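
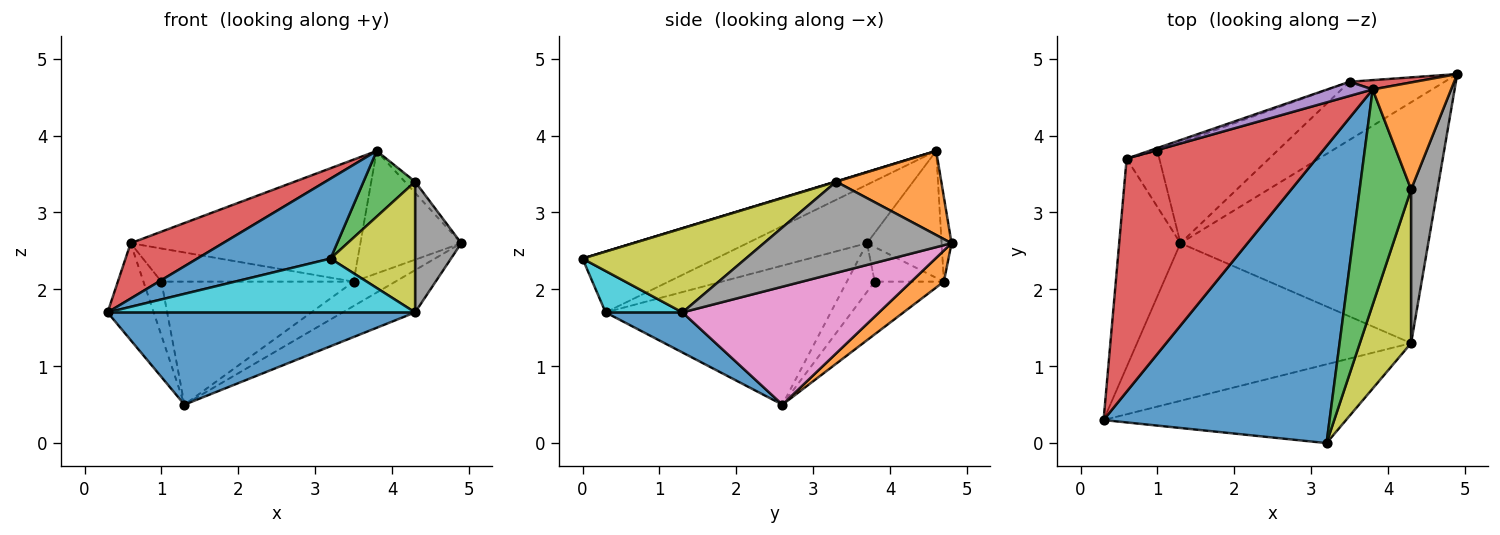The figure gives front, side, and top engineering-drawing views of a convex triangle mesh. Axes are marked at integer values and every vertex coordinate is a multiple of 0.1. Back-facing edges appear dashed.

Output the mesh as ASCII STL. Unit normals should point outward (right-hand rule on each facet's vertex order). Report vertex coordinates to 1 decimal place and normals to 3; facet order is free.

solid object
 facet normal -0.252 -0.252 0.935
  outer loop
   vertex 3.8 4.6 3.8
   vertex 0.3 0.3 1.7
   vertex 3.2 0.0 2.4
  endloop
 endfacet
 facet normal 0.729 0.071 0.680
  outer loop
   vertex 4.3 3.3 3.4
   vertex 4.9 4.8 2.6
   vertex 3.8 4.6 3.8
  endloop
 endfacet
 facet normal 0.006 -0.292 0.956
  outer loop
   vertex 4.3 3.3 3.4
   vertex 3.8 4.6 3.8
   vertex 3.2 0.0 2.4
  endloop
 endfacet
 facet normal -0.287 -0.221 0.932
  outer loop
   vertex 0.6 3.7 2.6
   vertex 0.3 0.3 1.7
   vertex 3.8 4.6 3.8
  endloop
 endfacet
 facet normal -0.899 0.184 -0.396
  outer loop
   vertex 0.6 3.7 2.6
   vertex 1.3 2.6 0.5
   vertex 0.3 0.3 1.7
  endloop
 endfacet
 facet normal -0.732 0.472 -0.491
  outer loop
   vertex 0.6 3.7 2.6
   vertex 1.0 3.8 2.1
   vertex 1.3 2.6 0.5
  endloop
 endfacet
 facet normal 0.425 0.157 -0.892
  outer loop
   vertex 4.3 1.3 1.7
   vertex 1.3 2.6 0.5
   vertex 4.9 4.8 2.6
  endloop
 endfacet
 facet normal 0.935 -0.230 0.270
  outer loop
   vertex 4.3 1.3 1.7
   vertex 4.9 4.8 2.6
   vertex 4.3 3.3 3.4
  endloop
 endfacet
 facet normal 0.781 -0.405 0.476
  outer loop
   vertex 4.3 1.3 1.7
   vertex 4.3 3.3 3.4
   vertex 3.2 0.0 2.4
  endloop
 endfacet
 facet normal 0.140 -0.558 -0.818
  outer loop
   vertex 4.3 1.3 1.7
   vertex 3.2 0.0 2.4
   vertex 0.3 0.3 1.7
  endloop
 endfacet
 facet normal 0.125 -0.501 -0.856
  outer loop
   vertex 4.3 1.3 1.7
   vertex 0.3 0.3 1.7
   vertex 1.3 2.6 0.5
  endloop
 endfacet
 facet normal 0.289 0.370 -0.883
  outer loop
   vertex 3.5 4.7 2.1
   vertex 4.9 4.8 2.6
   vertex 1.3 2.6 0.5
  endloop
 endfacet
 facet normal -0.268 0.746 -0.610
  outer loop
   vertex 3.5 4.7 2.1
   vertex 1.3 2.6 0.5
   vertex 1.0 3.8 2.1
  endloop
 endfacet
 facet normal -0.098 0.992 0.076
  outer loop
   vertex 3.5 4.7 2.1
   vertex 3.8 4.6 3.8
   vertex 4.9 4.8 2.6
  endloop
 endfacet
 facet normal -0.307 0.945 0.110
  outer loop
   vertex 3.5 4.7 2.1
   vertex 0.6 3.7 2.6
   vertex 3.8 4.6 3.8
  endloop
 endfacet
 facet normal -0.338 0.938 -0.083
  outer loop
   vertex 3.5 4.7 2.1
   vertex 1.0 3.8 2.1
   vertex 0.6 3.7 2.6
  endloop
 endfacet
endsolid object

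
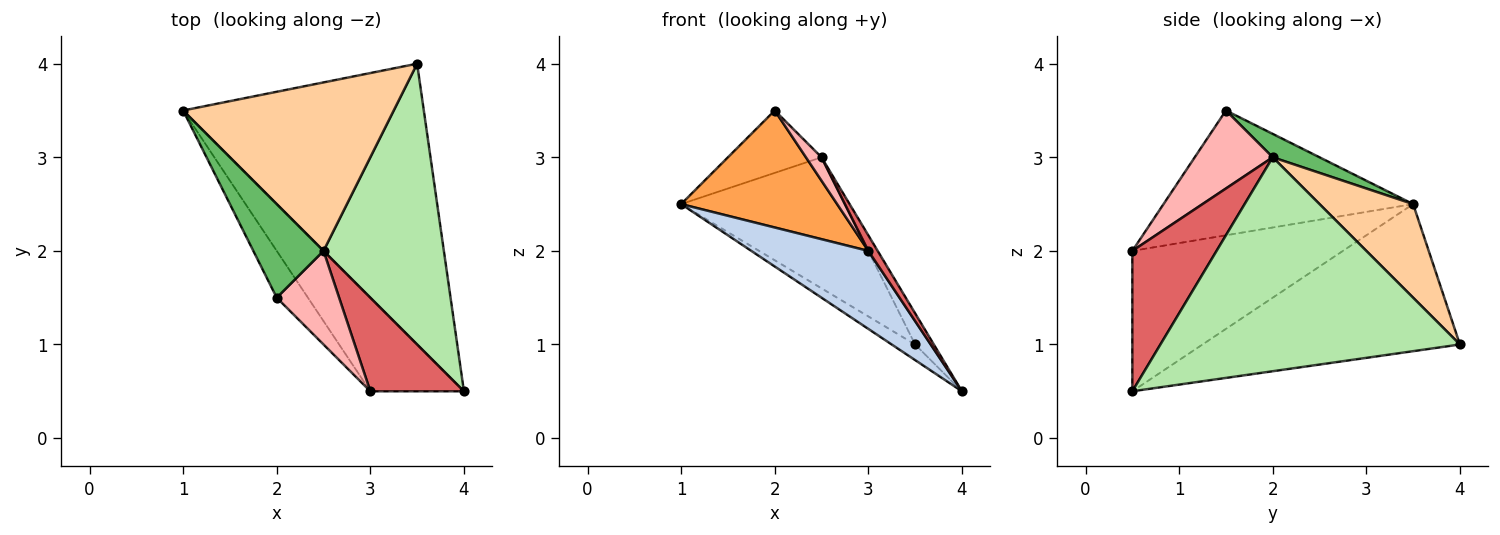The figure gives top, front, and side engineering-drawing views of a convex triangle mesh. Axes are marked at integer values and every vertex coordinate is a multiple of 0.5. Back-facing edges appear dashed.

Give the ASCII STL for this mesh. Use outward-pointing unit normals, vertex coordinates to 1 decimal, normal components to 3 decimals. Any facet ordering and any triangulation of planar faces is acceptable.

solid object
 facet normal -0.521 0.047 -0.852
  outer loop
   vertex 3.5 4.0 1.0
   vertex 4.0 0.5 0.5
   vertex 1.0 3.5 2.5
  endloop
 endfacet
 facet normal -0.755 -0.420 -0.504
  outer loop
   vertex 3.0 0.5 2.0
   vertex 1.0 3.5 2.5
   vertex 4.0 0.5 0.5
  endloop
 endfacet
 facet normal -0.830 -0.518 -0.207
  outer loop
   vertex 3.0 0.5 2.0
   vertex 2.0 1.5 3.5
   vertex 1.0 3.5 2.5
  endloop
 endfacet
 facet normal 0.331 0.579 0.745
  outer loop
   vertex 2.5 2.0 3.0
   vertex 3.5 4.0 1.0
   vertex 1.0 3.5 2.5
  endloop
 endfacet
 facet normal 0.267 0.535 0.802
  outer loop
   vertex 2.5 2.0 3.0
   vertex 1.0 3.5 2.5
   vertex 2.0 1.5 3.5
  endloop
 endfacet
 facet normal 0.870 0.054 0.490
  outer loop
   vertex 2.5 2.0 3.0
   vertex 4.0 0.5 0.5
   vertex 3.5 4.0 1.0
  endloop
 endfacet
 facet normal 0.829 -0.092 0.552
  outer loop
   vertex 2.5 2.0 3.0
   vertex 3.0 0.5 2.0
   vertex 4.0 0.5 0.5
  endloop
 endfacet
 facet normal 0.772 -0.154 0.617
  outer loop
   vertex 2.5 2.0 3.0
   vertex 2.0 1.5 3.5
   vertex 3.0 0.5 2.0
  endloop
 endfacet
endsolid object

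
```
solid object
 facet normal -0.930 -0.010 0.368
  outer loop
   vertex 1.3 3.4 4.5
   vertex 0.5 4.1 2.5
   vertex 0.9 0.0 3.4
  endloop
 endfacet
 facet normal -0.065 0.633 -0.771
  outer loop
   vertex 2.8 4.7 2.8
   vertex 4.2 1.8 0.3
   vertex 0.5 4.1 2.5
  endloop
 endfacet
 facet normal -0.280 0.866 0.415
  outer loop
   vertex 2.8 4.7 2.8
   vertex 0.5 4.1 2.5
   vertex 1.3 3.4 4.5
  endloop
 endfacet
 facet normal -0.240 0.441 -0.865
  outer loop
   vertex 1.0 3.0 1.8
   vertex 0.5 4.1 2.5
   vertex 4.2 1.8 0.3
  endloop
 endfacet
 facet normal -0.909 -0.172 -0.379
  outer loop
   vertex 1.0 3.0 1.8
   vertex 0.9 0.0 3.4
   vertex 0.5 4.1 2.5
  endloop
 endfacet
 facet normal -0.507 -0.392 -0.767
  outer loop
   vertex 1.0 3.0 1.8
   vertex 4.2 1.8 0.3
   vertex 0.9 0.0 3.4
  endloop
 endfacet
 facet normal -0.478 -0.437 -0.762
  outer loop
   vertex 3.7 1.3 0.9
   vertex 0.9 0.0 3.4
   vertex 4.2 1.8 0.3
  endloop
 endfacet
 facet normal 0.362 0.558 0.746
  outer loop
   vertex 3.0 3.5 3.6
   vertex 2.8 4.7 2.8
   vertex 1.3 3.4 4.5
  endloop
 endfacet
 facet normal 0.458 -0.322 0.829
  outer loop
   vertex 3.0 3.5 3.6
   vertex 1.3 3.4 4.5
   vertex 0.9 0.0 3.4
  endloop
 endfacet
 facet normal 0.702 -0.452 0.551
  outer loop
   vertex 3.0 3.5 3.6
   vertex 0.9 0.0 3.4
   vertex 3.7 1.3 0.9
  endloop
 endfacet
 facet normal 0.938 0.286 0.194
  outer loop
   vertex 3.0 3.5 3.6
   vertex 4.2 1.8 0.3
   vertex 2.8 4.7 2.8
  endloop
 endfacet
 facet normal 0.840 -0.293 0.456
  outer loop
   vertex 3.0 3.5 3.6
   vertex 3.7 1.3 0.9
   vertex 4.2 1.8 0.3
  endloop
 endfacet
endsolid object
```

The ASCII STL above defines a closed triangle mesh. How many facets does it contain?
12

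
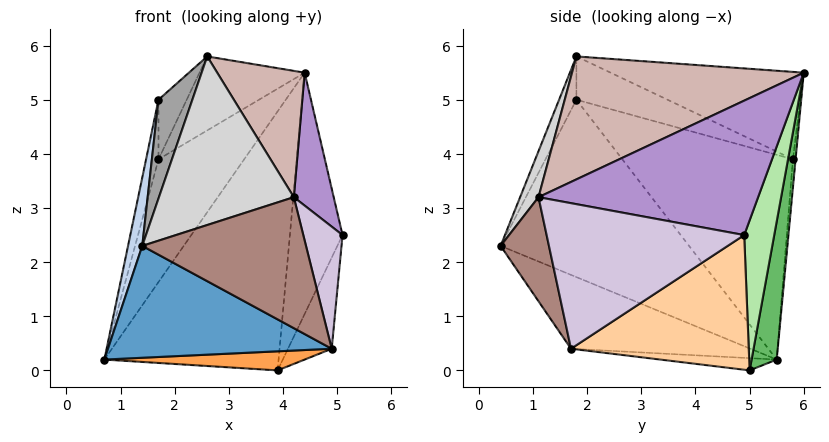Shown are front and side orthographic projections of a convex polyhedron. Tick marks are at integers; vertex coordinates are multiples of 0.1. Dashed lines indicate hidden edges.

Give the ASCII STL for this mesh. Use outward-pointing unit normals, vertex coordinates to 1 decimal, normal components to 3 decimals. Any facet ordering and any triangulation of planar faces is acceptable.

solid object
 facet normal -0.319 -0.398 -0.860
  outer loop
   vertex 4.9 1.7 0.4
   vertex 1.4 0.4 2.3
   vertex 0.7 5.5 0.2
  endloop
 endfacet
 facet normal -0.986 -0.074 0.148
  outer loop
   vertex 1.7 1.8 5.0
   vertex 0.7 5.5 0.2
   vertex 1.4 0.4 2.3
  endloop
 endfacet
 facet normal -0.084 -0.145 -0.986
  outer loop
   vertex 3.9 5.0 0.0
   vertex 4.9 1.7 0.4
   vertex 0.7 5.5 0.2
  endloop
 endfacet
 facet normal 0.883 0.217 -0.415
  outer loop
   vertex 3.9 5.0 0.0
   vertex 5.1 4.9 2.5
   vertex 4.9 1.7 0.4
  endloop
 endfacet
 facet normal 0.140 0.972 -0.189
  outer loop
   vertex 3.9 5.0 0.0
   vertex 0.7 5.5 0.2
   vertex 4.4 6.0 5.5
  endloop
 endfacet
 facet normal 0.485 0.851 -0.199
  outer loop
   vertex 3.9 5.0 0.0
   vertex 4.4 6.0 5.5
   vertex 5.1 4.9 2.5
  endloop
 endfacet
 facet normal -0.031 0.997 -0.072
  outer loop
   vertex 1.7 5.8 3.9
   vertex 4.4 6.0 5.5
   vertex 0.7 5.5 0.2
  endloop
 endfacet
 facet normal -0.964 0.070 0.255
  outer loop
   vertex 1.7 5.8 3.9
   vertex 0.7 5.5 0.2
   vertex 1.7 1.8 5.0
  endloop
 endfacet
 facet normal 0.944 -0.171 0.283
  outer loop
   vertex 4.2 1.1 3.2
   vertex 5.1 4.9 2.5
   vertex 4.4 6.0 5.5
  endloop
 endfacet
 facet normal 0.961 -0.191 0.199
  outer loop
   vertex 4.2 1.1 3.2
   vertex 4.9 1.7 0.4
   vertex 5.1 4.9 2.5
  endloop
 endfacet
 facet normal 0.281 -0.951 -0.134
  outer loop
   vertex 4.2 1.1 3.2
   vertex 1.4 0.4 2.3
   vertex 4.9 1.7 0.4
  endloop
 endfacet
 facet normal 0.777 -0.293 0.557
  outer loop
   vertex 2.6 1.8 5.8
   vertex 4.2 1.1 3.2
   vertex 4.4 6.0 5.5
  endloop
 endfacet
 facet normal -0.505 0.275 0.818
  outer loop
   vertex 2.6 1.8 5.8
   vertex 4.4 6.0 5.5
   vertex 1.7 5.8 3.9
  endloop
 endfacet
 facet normal -0.651 0.201 0.732
  outer loop
   vertex 2.6 1.8 5.8
   vertex 1.7 5.8 3.9
   vertex 1.7 1.8 5.0
  endloop
 endfacet
 facet normal -0.405 -0.792 0.456
  outer loop
   vertex 2.6 1.8 5.8
   vertex 1.7 1.8 5.0
   vertex 1.4 0.4 2.3
  endloop
 endfacet
 facet normal 0.128 -0.935 0.330
  outer loop
   vertex 2.6 1.8 5.8
   vertex 1.4 0.4 2.3
   vertex 4.2 1.1 3.2
  endloop
 endfacet
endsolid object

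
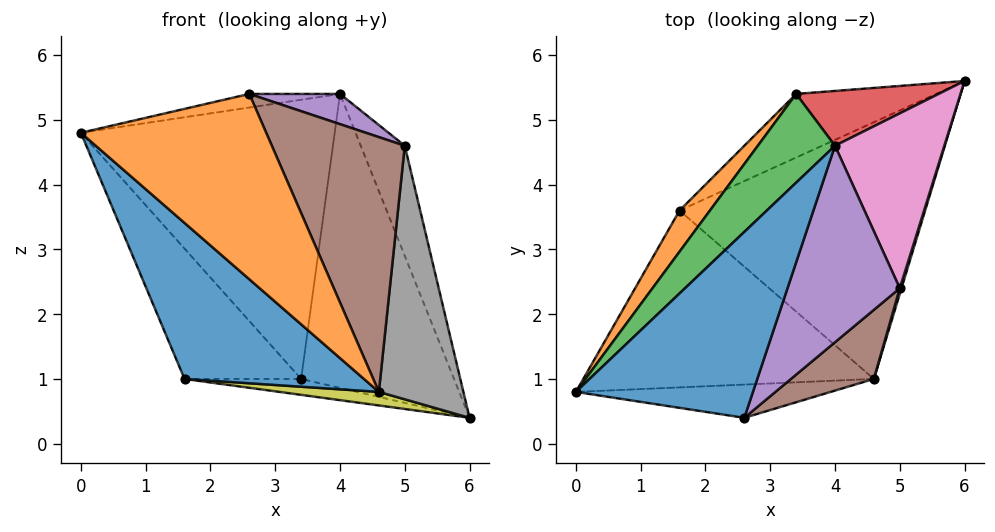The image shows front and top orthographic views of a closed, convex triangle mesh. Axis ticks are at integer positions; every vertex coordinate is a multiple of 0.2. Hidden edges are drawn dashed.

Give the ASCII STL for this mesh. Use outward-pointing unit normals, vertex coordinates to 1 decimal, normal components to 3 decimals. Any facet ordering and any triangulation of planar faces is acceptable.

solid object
 facet normal -0.214 0.071 0.974
  outer loop
   vertex 4.0 4.6 5.4
   vertex 0.0 0.8 4.8
   vertex 2.6 0.4 5.4
  endloop
 endfacet
 facet normal -0.110 -0.978 -0.175
  outer loop
   vertex 4.6 1.0 0.8
   vertex 2.6 0.4 5.4
   vertex 0.0 0.8 4.8
  endloop
 endfacet
 facet normal -0.689 0.691 0.220
  outer loop
   vertex 3.4 5.4 1.0
   vertex 0.0 0.8 4.8
   vertex 4.0 4.6 5.4
  endloop
 endfacet
 facet normal -0.033 0.983 0.183
  outer loop
   vertex 3.4 5.4 1.0
   vertex 4.0 4.6 5.4
   vertex 6.0 5.6 0.4
  endloop
 endfacet
 facet normal 0.415 -0.138 0.899
  outer loop
   vertex 5.0 2.4 4.6
   vertex 4.0 4.6 5.4
   vertex 2.6 0.4 5.4
  endloop
 endfacet
 facet normal 0.665 -0.720 0.195
  outer loop
   vertex 5.0 2.4 4.6
   vertex 2.6 0.4 5.4
   vertex 4.6 1.0 0.8
  endloop
 endfacet
 facet normal 0.880 0.253 0.403
  outer loop
   vertex 5.0 2.4 4.6
   vertex 6.0 5.6 0.4
   vertex 4.0 4.6 5.4
  endloop
 endfacet
 facet normal 0.957 -0.291 0.006
  outer loop
   vertex 5.0 2.4 4.6
   vertex 4.6 1.0 0.8
   vertex 6.0 5.6 0.4
  endloop
 endfacet
 facet normal -0.112 -0.052 -0.992
  outer loop
   vertex 1.6 3.6 1.0
   vertex 6.0 5.6 0.4
   vertex 4.6 1.0 0.8
  endloop
 endfacet
 facet normal -0.236 0.236 -0.943
  outer loop
   vertex 1.6 3.6 1.0
   vertex 3.4 5.4 1.0
   vertex 6.0 5.6 0.4
  endloop
 endfacet
 facet normal -0.529 -0.561 -0.636
  outer loop
   vertex 1.6 3.6 1.0
   vertex 4.6 1.0 0.8
   vertex 0.0 0.8 4.8
  endloop
 endfacet
 facet normal -0.690 0.690 0.218
  outer loop
   vertex 1.6 3.6 1.0
   vertex 0.0 0.8 4.8
   vertex 3.4 5.4 1.0
  endloop
 endfacet
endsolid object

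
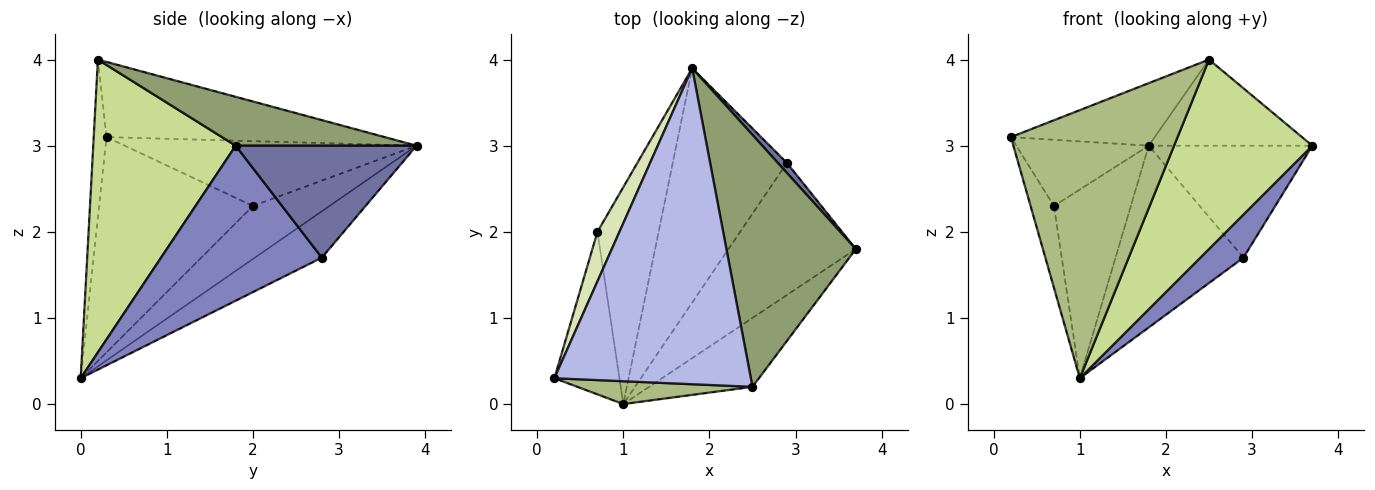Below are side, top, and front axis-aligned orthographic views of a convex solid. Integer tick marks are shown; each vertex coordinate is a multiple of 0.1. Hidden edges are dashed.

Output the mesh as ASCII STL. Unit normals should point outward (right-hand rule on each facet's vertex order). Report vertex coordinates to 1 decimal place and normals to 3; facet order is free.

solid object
 facet normal 0.740 0.670 0.060
  outer loop
   vertex 2.9 2.8 1.7
   vertex 1.8 3.9 3.0
   vertex 3.7 1.8 3.0
  endloop
 endfacet
 facet normal 0.757 -0.203 -0.622
  outer loop
   vertex 2.9 2.8 1.7
   vertex 3.7 1.8 3.0
   vertex 1.0 0.0 0.3
  endloop
 endfacet
 facet normal -0.306 0.584 -0.752
  outer loop
   vertex 2.9 2.8 1.7
   vertex 1.0 0.0 0.3
   vertex 1.8 3.9 3.0
  endloop
 endfacet
 facet normal -0.351 0.182 0.918
  outer loop
   vertex 2.5 0.2 4.0
   vertex 1.8 3.9 3.0
   vertex 0.2 0.3 3.1
  endloop
 endfacet
 facet normal 0.337 0.305 0.891
  outer loop
   vertex 2.5 0.2 4.0
   vertex 3.7 1.8 3.0
   vertex 1.8 3.9 3.0
  endloop
 endfacet
 facet normal -0.076 -0.993 0.085
  outer loop
   vertex 2.5 0.2 4.0
   vertex 0.2 0.3 3.1
   vertex 1.0 0.0 0.3
  endloop
 endfacet
 facet normal 0.696 -0.675 -0.246
  outer loop
   vertex 2.5 0.2 4.0
   vertex 1.0 0.0 0.3
   vertex 3.7 1.8 3.0
  endloop
 endfacet
 facet normal -0.870 0.395 0.295
  outer loop
   vertex 0.7 2.0 2.3
   vertex 0.2 0.3 3.1
   vertex 1.8 3.9 3.0
  endloop
 endfacet
 facet normal -0.947 0.144 -0.286
  outer loop
   vertex 0.7 2.0 2.3
   vertex 1.0 0.0 0.3
   vertex 0.2 0.3 3.1
  endloop
 endfacet
 facet normal -0.547 0.549 -0.631
  outer loop
   vertex 0.7 2.0 2.3
   vertex 1.8 3.9 3.0
   vertex 1.0 0.0 0.3
  endloop
 endfacet
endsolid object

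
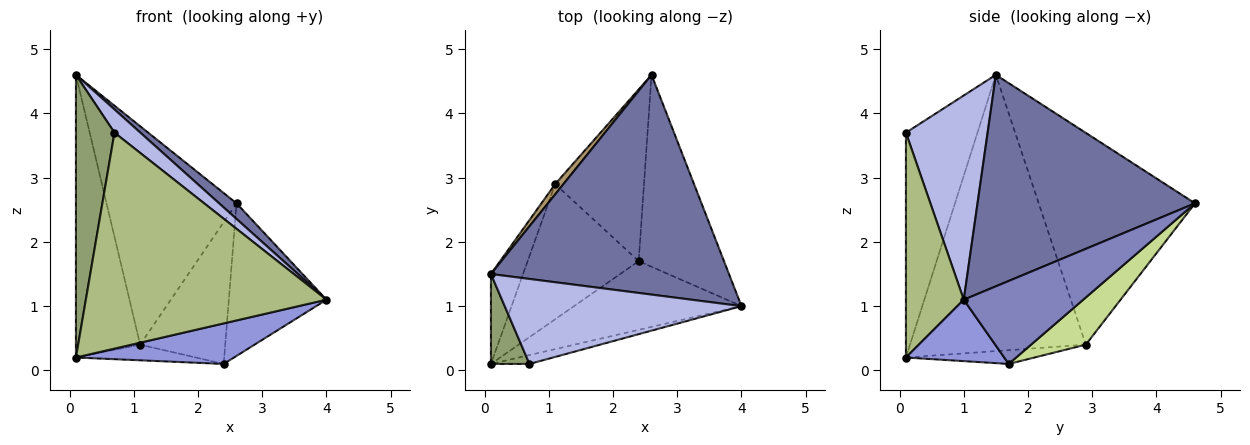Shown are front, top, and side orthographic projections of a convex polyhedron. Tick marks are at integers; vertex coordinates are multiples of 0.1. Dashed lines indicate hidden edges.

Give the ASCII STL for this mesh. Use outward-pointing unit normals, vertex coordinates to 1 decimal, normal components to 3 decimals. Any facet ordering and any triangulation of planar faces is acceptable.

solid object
 facet normal 0.663 -0.053 0.747
  outer loop
   vertex 2.6 4.6 2.6
   vertex 0.1 1.5 4.6
   vertex 4.0 1.0 1.1
  endloop
 endfacet
 facet normal 0.606 0.495 -0.623
  outer loop
   vertex 2.4 1.7 0.1
   vertex 2.6 4.6 2.6
   vertex 4.0 1.0 1.1
  endloop
 endfacet
 facet normal 0.301 -0.484 -0.821
  outer loop
   vertex 0.1 0.1 0.2
   vertex 2.4 1.7 0.1
   vertex 4.0 1.0 1.1
  endloop
 endfacet
 facet normal 0.640 -0.203 0.742
  outer loop
   vertex 0.7 0.1 3.7
   vertex 4.0 1.0 1.1
   vertex 0.1 1.5 4.6
  endloop
 endfacet
 facet normal -0.870 -0.469 0.149
  outer loop
   vertex 0.7 0.1 3.7
   vertex 0.1 1.5 4.6
   vertex 0.1 0.1 0.2
  endloop
 endfacet
 facet normal 0.233 -0.972 -0.040
  outer loop
   vertex 0.7 0.1 3.7
   vertex 0.1 0.1 0.2
   vertex 4.0 1.0 1.1
  endloop
 endfacet
 facet normal 0.379 0.589 -0.714
  outer loop
   vertex 1.1 2.9 0.4
   vertex 2.6 4.6 2.6
   vertex 2.4 1.7 0.1
  endloop
 endfacet
 facet normal -0.122 0.114 -0.986
  outer loop
   vertex 1.1 2.9 0.4
   vertex 2.4 1.7 0.1
   vertex 0.1 0.1 0.2
  endloop
 endfacet
 facet normal -0.768 0.639 0.030
  outer loop
   vertex 1.1 2.9 0.4
   vertex 0.1 1.5 4.6
   vertex 2.6 4.6 2.6
  endloop
 endfacet
 facet normal -0.934 0.341 -0.109
  outer loop
   vertex 1.1 2.9 0.4
   vertex 0.1 0.1 0.2
   vertex 0.1 1.5 4.6
  endloop
 endfacet
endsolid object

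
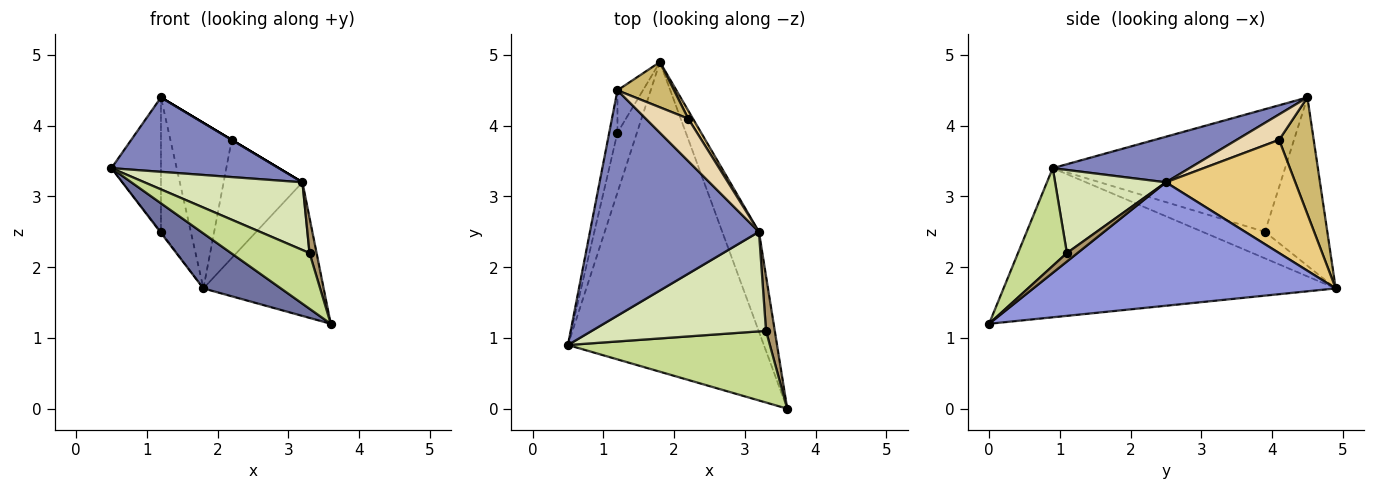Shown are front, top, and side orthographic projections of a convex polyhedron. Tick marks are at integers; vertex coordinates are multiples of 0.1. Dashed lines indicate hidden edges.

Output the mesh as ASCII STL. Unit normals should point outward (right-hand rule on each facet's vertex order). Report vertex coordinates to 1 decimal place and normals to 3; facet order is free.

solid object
 facet normal -0.600 -0.140 -0.788
  outer loop
   vertex 1.8 4.9 1.7
   vertex 3.6 0.0 1.2
   vertex 0.5 0.9 3.4
  endloop
 endfacet
 facet normal 0.248 -0.304 0.920
  outer loop
   vertex 3.2 2.5 3.2
   vertex 1.2 4.5 4.4
   vertex 0.5 0.9 3.4
  endloop
 endfacet
 facet normal 0.896 0.356 -0.266
  outer loop
   vertex 3.2 2.5 3.2
   vertex 3.6 0.0 1.2
   vertex 1.8 4.9 1.7
  endloop
 endfacet
 facet normal -0.806 0.011 -0.591
  outer loop
   vertex 1.2 3.9 2.5
   vertex 1.8 4.9 1.7
   vertex 0.5 0.9 3.4
  endloop
 endfacet
 facet normal -0.976 0.208 -0.066
  outer loop
   vertex 1.2 3.9 2.5
   vertex 0.5 0.9 3.4
   vertex 1.2 4.5 4.4
  endloop
 endfacet
 facet normal -0.894 0.428 -0.135
  outer loop
   vertex 1.2 3.9 2.5
   vertex 1.2 4.5 4.4
   vertex 1.8 4.9 1.7
  endloop
 endfacet
 facet normal 0.357 -0.573 0.738
  outer loop
   vertex 3.3 1.1 2.2
   vertex 0.5 0.9 3.4
   vertex 3.6 0.0 1.2
  endloop
 endfacet
 facet normal 0.367 -0.523 0.769
  outer loop
   vertex 3.3 1.1 2.2
   vertex 3.2 2.5 3.2
   vertex 0.5 0.9 3.4
  endloop
 endfacet
 facet normal 0.631 -0.421 0.652
  outer loop
   vertex 3.3 1.1 2.2
   vertex 3.6 0.0 1.2
   vertex 3.2 2.5 3.2
  endloop
 endfacet
 facet normal 0.478 0.847 0.232
  outer loop
   vertex 2.2 4.1 3.8
   vertex 1.8 4.9 1.7
   vertex 1.2 4.5 4.4
  endloop
 endfacet
 facet normal 0.853 0.520 0.036
  outer loop
   vertex 2.2 4.1 3.8
   vertex 3.2 2.5 3.2
   vertex 1.8 4.9 1.7
  endloop
 endfacet
 facet normal 0.514 0.000 0.857
  outer loop
   vertex 2.2 4.1 3.8
   vertex 1.2 4.5 4.4
   vertex 3.2 2.5 3.2
  endloop
 endfacet
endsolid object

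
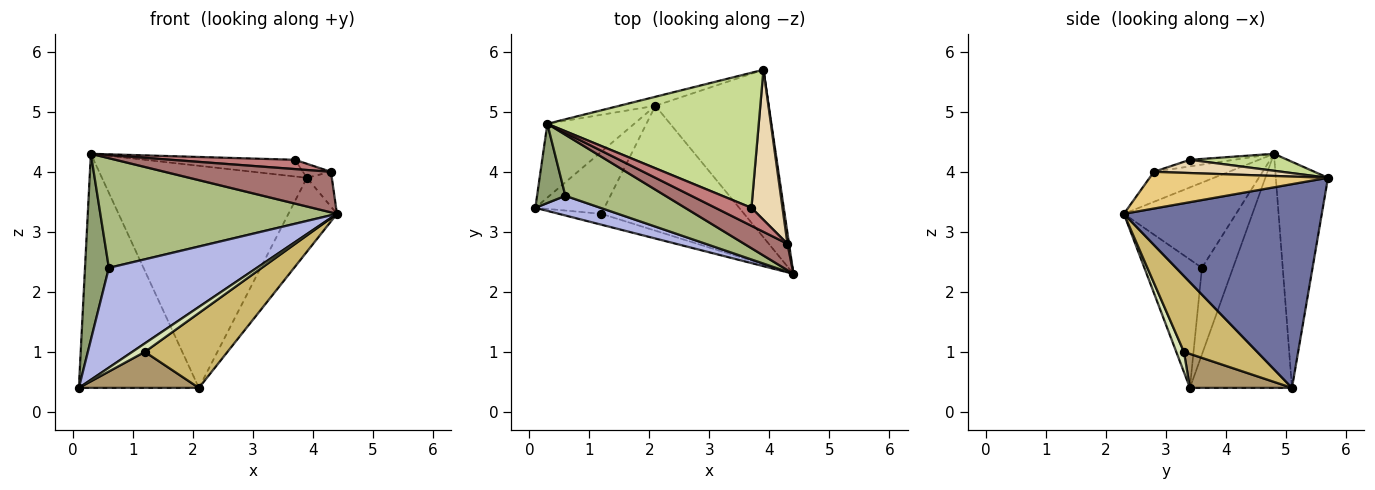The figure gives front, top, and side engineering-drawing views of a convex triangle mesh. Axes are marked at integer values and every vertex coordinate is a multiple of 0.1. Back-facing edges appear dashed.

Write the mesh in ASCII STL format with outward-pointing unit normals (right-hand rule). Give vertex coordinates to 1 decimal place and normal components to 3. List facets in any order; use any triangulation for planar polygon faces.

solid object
 facet normal 0.854 0.210 -0.475
  outer loop
   vertex 2.1 5.1 0.4
   vertex 3.9 5.7 3.9
   vertex 4.4 2.3 3.3
  endloop
 endfacet
 facet normal -0.630 0.741 -0.234
  outer loop
   vertex 2.1 5.1 0.4
   vertex 0.1 3.4 0.4
   vertex 0.3 4.8 4.3
  endloop
 endfacet
 facet normal -0.246 0.968 -0.039
  outer loop
   vertex 2.1 5.1 0.4
   vertex 0.3 4.8 4.3
   vertex 3.9 5.7 3.9
  endloop
 endfacet
 facet normal -0.356 -0.917 0.181
  outer loop
   vertex 0.6 3.6 2.4
   vertex 0.1 3.4 0.4
   vertex 4.4 2.3 3.3
  endloop
 endfacet
 facet normal -0.768 -0.589 0.251
  outer loop
   vertex 0.6 3.6 2.4
   vertex 0.3 4.8 4.3
   vertex 0.1 3.4 0.4
  endloop
 endfacet
 facet normal -0.383 -0.807 0.449
  outer loop
   vertex 0.6 3.6 2.4
   vertex 4.4 2.3 3.3
   vertex 0.3 4.8 4.3
  endloop
 endfacet
 facet normal 0.079 0.122 0.989
  outer loop
   vertex 3.7 3.4 4.2
   vertex 3.9 5.7 3.9
   vertex 0.3 4.8 4.3
  endloop
 endfacet
 facet normal 0.350 -0.577 -0.738
  outer loop
   vertex 1.2 3.3 1.0
   vertex 4.4 2.3 3.3
   vertex 0.1 3.4 0.4
  endloop
 endfacet
 facet normal 0.392 -0.461 -0.796
  outer loop
   vertex 1.2 3.3 1.0
   vertex 0.1 3.4 0.4
   vertex 2.1 5.1 0.4
  endloop
 endfacet
 facet normal 0.415 -0.468 -0.781
  outer loop
   vertex 1.2 3.3 1.0
   vertex 2.1 5.1 0.4
   vertex 4.4 2.3 3.3
  endloop
 endfacet
 facet normal 0.990 0.138 0.043
  outer loop
   vertex 4.3 2.8 4.0
   vertex 4.4 2.3 3.3
   vertex 3.9 5.7 3.9
  endloop
 endfacet
 facet normal 0.391 0.086 0.916
  outer loop
   vertex 4.3 2.8 4.0
   vertex 3.9 5.7 3.9
   vertex 3.7 3.4 4.2
  endloop
 endfacet
 facet normal -0.354 -0.784 0.510
  outer loop
   vertex 4.3 2.8 4.0
   vertex 0.3 4.8 4.3
   vertex 4.4 2.3 3.3
  endloop
 endfacet
 facet normal -0.161 -0.453 0.877
  outer loop
   vertex 4.3 2.8 4.0
   vertex 3.7 3.4 4.2
   vertex 0.3 4.8 4.3
  endloop
 endfacet
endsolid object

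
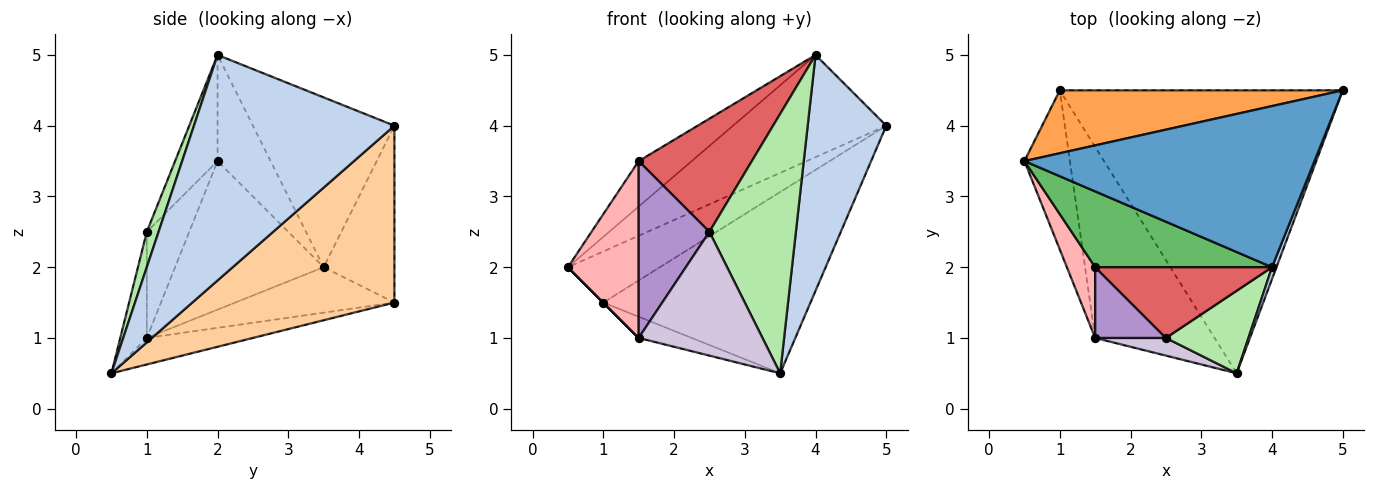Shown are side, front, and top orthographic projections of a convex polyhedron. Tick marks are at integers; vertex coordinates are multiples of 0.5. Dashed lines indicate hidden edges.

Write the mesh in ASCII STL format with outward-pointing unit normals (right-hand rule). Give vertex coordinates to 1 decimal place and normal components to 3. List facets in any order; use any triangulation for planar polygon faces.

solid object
 facet normal -0.443 0.480 0.757
  outer loop
   vertex 4.0 2.0 5.0
   vertex 5.0 4.5 4.0
   vertex 0.5 3.5 2.0
  endloop
 endfacet
 facet normal 0.931 -0.365 0.018
  outer loop
   vertex 4.0 2.0 5.0
   vertex 3.5 0.5 0.5
   vertex 5.0 4.5 4.0
  endloop
 endfacet
 facet normal -0.436 0.567 0.698
  outer loop
   vertex 1.0 4.5 1.5
   vertex 0.5 3.5 2.0
   vertex 5.0 4.5 4.0
  endloop
 endfacet
 facet normal 0.466 0.477 -0.745
  outer loop
   vertex 1.0 4.5 1.5
   vertex 5.0 4.5 4.0
   vertex 3.5 0.5 0.5
  endloop
 endfacet
 facet normal -0.457 0.457 0.762
  outer loop
   vertex 1.5 2.0 3.5
   vertex 4.0 2.0 5.0
   vertex 0.5 3.5 2.0
  endloop
 endfacet
 facet normal 0.129 -0.945 0.301
  outer loop
   vertex 2.5 1.0 2.5
   vertex 3.5 0.5 0.5
   vertex 4.0 2.0 5.0
  endloop
 endfacet
 facet normal -0.303 -0.808 0.505
  outer loop
   vertex 2.5 1.0 2.5
   vertex 4.0 2.0 5.0
   vertex 1.5 2.0 3.5
  endloop
 endfacet
 facet normal -0.890 -0.424 0.169
  outer loop
   vertex 1.5 1.0 1.0
   vertex 1.5 2.0 3.5
   vertex 0.5 3.5 2.0
  endloop
 endfacet
 facet normal -0.487 -0.811 0.324
  outer loop
   vertex 1.5 1.0 1.0
   vertex 2.5 1.0 2.5
   vertex 1.5 2.0 3.5
  endloop
 endfacet
 facet normal -0.208 -0.968 0.138
  outer loop
   vertex 1.5 1.0 1.0
   vertex 3.5 0.5 0.5
   vertex 2.5 1.0 2.5
  endloop
 endfacet
 facet normal -0.707 0.000 -0.707
  outer loop
   vertex 1.5 1.0 1.0
   vertex 0.5 3.5 2.0
   vertex 1.0 4.5 1.5
  endloop
 endfacet
 facet normal -0.216 0.108 -0.970
  outer loop
   vertex 1.5 1.0 1.0
   vertex 1.0 4.5 1.5
   vertex 3.5 0.5 0.5
  endloop
 endfacet
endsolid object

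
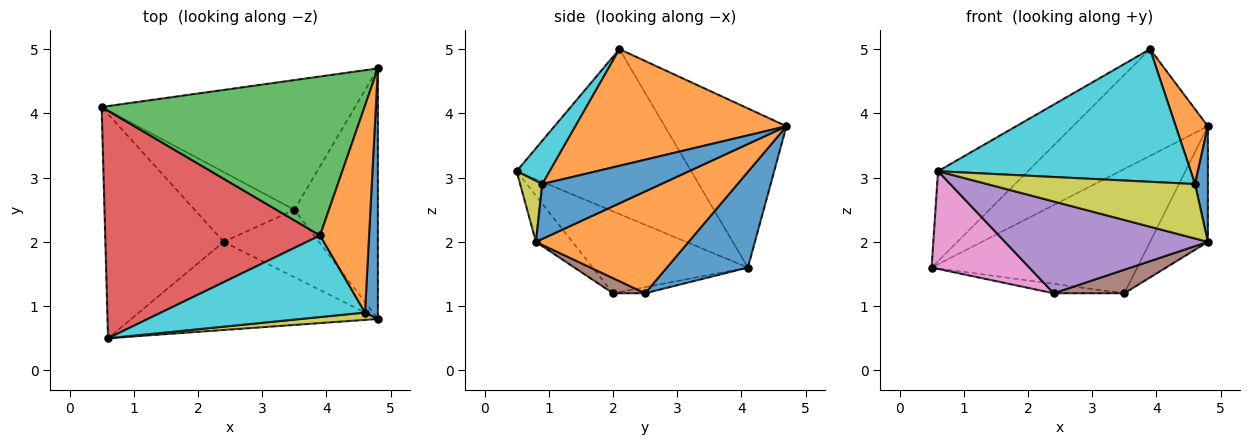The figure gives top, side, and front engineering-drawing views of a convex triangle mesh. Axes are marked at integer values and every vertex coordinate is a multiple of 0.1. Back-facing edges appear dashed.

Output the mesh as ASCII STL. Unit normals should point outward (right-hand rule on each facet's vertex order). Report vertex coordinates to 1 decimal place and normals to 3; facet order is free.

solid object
 facet normal 0.263 0.668 -0.696
  outer loop
   vertex 3.5 2.5 1.2
   vertex 0.5 4.1 1.6
   vertex 4.8 4.7 3.8
  endloop
 endfacet
 facet normal 0.742 0.281 -0.609
  outer loop
   vertex 3.5 2.5 1.2
   vertex 4.8 4.7 3.8
   vertex 4.8 0.8 2.0
  endloop
 endfacet
 facet normal -0.449 0.498 0.742
  outer loop
   vertex 3.9 2.1 5.0
   vertex 4.8 4.7 3.8
   vertex 0.5 4.1 1.6
  endloop
 endfacet
 facet normal -0.581 0.299 0.757
  outer loop
   vertex 3.9 2.1 5.0
   vertex 0.5 4.1 1.6
   vertex 0.6 0.5 3.1
  endloop
 endfacet
 facet normal -0.129 -0.715 -0.687
  outer loop
   vertex 2.4 2.0 1.2
   vertex 4.8 0.8 2.0
   vertex 0.6 0.5 3.1
  endloop
 endfacet
 facet normal 0.148 -0.326 -0.934
  outer loop
   vertex 2.4 2.0 1.2
   vertex 3.5 2.5 1.2
   vertex 4.8 0.8 2.0
  endloop
 endfacet
 facet normal -0.536 -0.337 -0.774
  outer loop
   vertex 2.4 2.0 1.2
   vertex 0.6 0.5 3.1
   vertex 0.5 4.1 1.6
  endloop
 endfacet
 facet normal -0.061 0.134 -0.989
  outer loop
   vertex 2.4 2.0 1.2
   vertex 0.5 4.1 1.6
   vertex 3.5 2.5 1.2
  endloop
 endfacet
 facet normal 0.105 -0.986 0.133
  outer loop
   vertex 4.6 0.9 2.9
   vertex 0.6 0.5 3.1
   vertex 4.8 0.8 2.0
  endloop
 endfacet
 facet normal 0.111 -0.847 0.521
  outer loop
   vertex 4.6 0.9 2.9
   vertex 3.9 2.1 5.0
   vertex 0.6 0.5 3.1
  endloop
 endfacet
 facet normal 0.968 -0.105 0.227
  outer loop
   vertex 4.6 0.9 2.9
   vertex 4.8 0.8 2.0
   vertex 4.8 4.7 3.8
  endloop
 endfacet
 facet normal 0.913 -0.139 0.384
  outer loop
   vertex 4.6 0.9 2.9
   vertex 4.8 4.7 3.8
   vertex 3.9 2.1 5.0
  endloop
 endfacet
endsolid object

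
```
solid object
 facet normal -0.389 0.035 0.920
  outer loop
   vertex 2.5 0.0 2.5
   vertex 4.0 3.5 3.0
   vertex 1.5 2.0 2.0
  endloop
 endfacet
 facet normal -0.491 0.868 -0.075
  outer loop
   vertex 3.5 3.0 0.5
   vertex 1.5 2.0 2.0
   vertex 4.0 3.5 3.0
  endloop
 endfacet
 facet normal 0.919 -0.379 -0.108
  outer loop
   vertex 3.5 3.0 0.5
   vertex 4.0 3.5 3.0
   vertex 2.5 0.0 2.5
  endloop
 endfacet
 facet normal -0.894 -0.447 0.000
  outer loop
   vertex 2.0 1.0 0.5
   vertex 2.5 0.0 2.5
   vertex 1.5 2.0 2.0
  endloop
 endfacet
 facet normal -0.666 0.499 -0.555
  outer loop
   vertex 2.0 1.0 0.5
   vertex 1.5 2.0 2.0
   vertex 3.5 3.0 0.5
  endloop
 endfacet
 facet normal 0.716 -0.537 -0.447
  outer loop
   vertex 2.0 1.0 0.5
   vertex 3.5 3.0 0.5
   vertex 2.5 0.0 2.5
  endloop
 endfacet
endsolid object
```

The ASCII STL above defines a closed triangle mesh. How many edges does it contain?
9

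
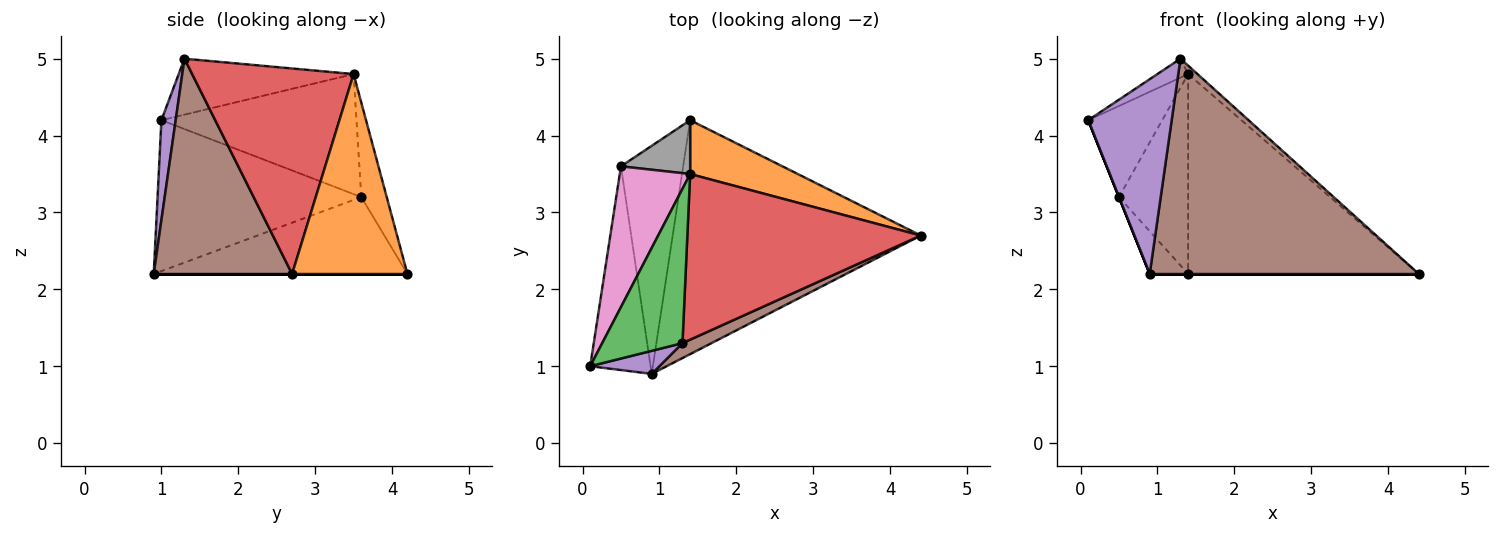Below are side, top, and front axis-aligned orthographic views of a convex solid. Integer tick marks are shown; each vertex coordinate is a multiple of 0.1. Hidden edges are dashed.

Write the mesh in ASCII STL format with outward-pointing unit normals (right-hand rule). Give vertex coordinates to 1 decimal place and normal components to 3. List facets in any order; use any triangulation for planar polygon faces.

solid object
 facet normal 0.000 0.000 -1.000
  outer loop
   vertex 0.9 0.9 2.2
   vertex 1.4 4.2 2.2
   vertex 4.4 2.7 2.2
  endloop
 endfacet
 facet normal 0.435 0.870 0.234
  outer loop
   vertex 1.4 3.5 4.8
   vertex 4.4 2.7 2.2
   vertex 1.4 4.2 2.2
  endloop
 endfacet
 facet normal -0.569 0.100 0.816
  outer loop
   vertex 1.3 1.3 5.0
   vertex 1.4 3.5 4.8
   vertex 0.1 1.0 4.2
  endloop
 endfacet
 facet normal 0.660 0.038 0.750
  outer loop
   vertex 1.3 1.3 5.0
   vertex 4.4 2.7 2.2
   vertex 1.4 3.5 4.8
  endloop
 endfacet
 facet normal 0.167 -0.979 0.116
  outer loop
   vertex 1.3 1.3 5.0
   vertex 0.1 1.0 4.2
   vertex 0.9 0.9 2.2
  endloop
 endfacet
 facet normal 0.456 -0.888 0.062
  outer loop
   vertex 1.3 1.3 5.0
   vertex 0.9 0.9 2.2
   vertex 4.4 2.7 2.2
  endloop
 endfacet
 facet normal -0.820 0.311 0.481
  outer loop
   vertex 0.5 3.6 3.2
   vertex 0.1 1.0 4.2
   vertex 1.4 3.5 4.8
  endloop
 endfacet
 facet normal -0.334 0.910 0.245
  outer loop
   vertex 0.5 3.6 3.2
   vertex 1.4 3.5 4.8
   vertex 1.4 4.2 2.2
  endloop
 endfacet
 facet normal -0.928 0.000 -0.371
  outer loop
   vertex 0.5 3.6 3.2
   vertex 0.9 0.9 2.2
   vertex 0.1 1.0 4.2
  endloop
 endfacet
 facet normal -0.772 0.117 -0.625
  outer loop
   vertex 0.5 3.6 3.2
   vertex 1.4 4.2 2.2
   vertex 0.9 0.9 2.2
  endloop
 endfacet
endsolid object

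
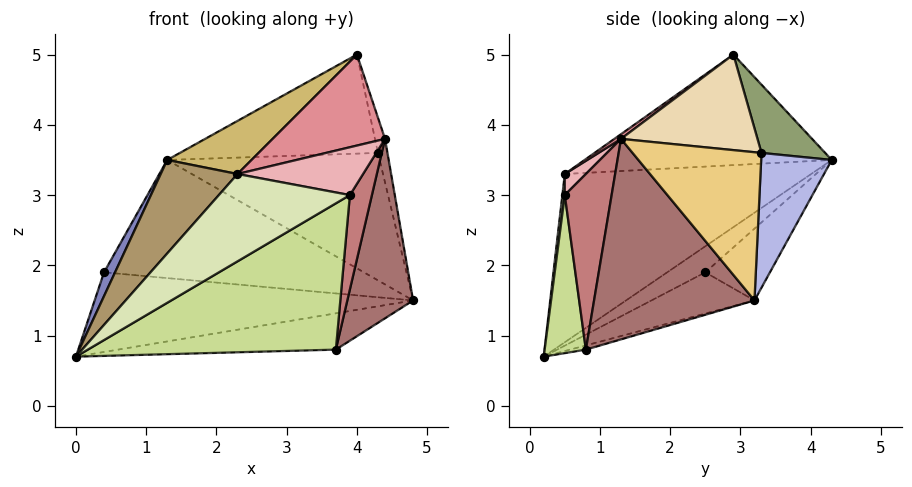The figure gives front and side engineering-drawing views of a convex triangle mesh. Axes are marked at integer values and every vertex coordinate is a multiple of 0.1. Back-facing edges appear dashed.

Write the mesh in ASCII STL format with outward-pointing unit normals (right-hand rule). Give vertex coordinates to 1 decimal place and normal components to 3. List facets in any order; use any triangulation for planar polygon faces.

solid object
 facet normal -0.155 0.478 -0.865
  outer loop
   vertex 0.4 2.5 1.9
   vertex 4.8 3.2 1.5
   vertex 0.0 0.2 0.7
  endloop
 endfacet
 facet normal -0.731 -0.212 0.649
  outer loop
   vertex 0.4 2.5 1.9
   vertex 0.0 0.2 0.7
   vertex 1.3 4.3 3.5
  endloop
 endfacet
 facet normal -0.174 0.701 -0.691
  outer loop
   vertex 0.4 2.5 1.9
   vertex 1.3 4.3 3.5
   vertex 4.8 3.2 1.5
  endloop
 endfacet
 facet normal 0.315 0.949 0.030
  outer loop
   vertex 4.3 3.3 3.6
   vertex 4.8 3.2 1.5
   vertex 1.3 4.3 3.5
  endloop
 endfacet
 facet normal 0.290 0.902 0.320
  outer loop
   vertex 4.3 3.3 3.6
   vertex 1.3 4.3 3.5
   vertex 4.0 2.9 5.0
  endloop
 endfacet
 facet normal -0.021 0.289 -0.957
  outer loop
   vertex 3.7 0.8 0.8
   vertex 0.0 0.2 0.7
   vertex 4.8 3.2 1.5
  endloop
 endfacet
 facet normal 0.162 -0.976 -0.148
  outer loop
   vertex 3.7 0.8 0.8
   vertex 3.9 0.5 3.0
   vertex 0.0 0.2 0.7
  endloop
 endfacet
 facet normal 0.018 -0.995 0.098
  outer loop
   vertex 2.3 0.5 3.3
   vertex 0.0 0.2 0.7
   vertex 3.9 0.5 3.0
  endloop
 endfacet
 facet normal -0.717 -0.223 0.660
  outer loop
   vertex 2.3 0.5 3.3
   vertex 1.3 4.3 3.5
   vertex 0.0 0.2 0.7
  endloop
 endfacet
 facet normal -0.550 -0.187 0.814
  outer loop
   vertex 2.3 0.5 3.3
   vertex 4.0 2.9 5.0
   vertex 1.3 4.3 3.5
  endloop
 endfacet
 facet normal 0.971 0.071 0.228
  outer loop
   vertex 4.4 1.3 3.8
   vertex 4.8 3.2 1.5
   vertex 4.3 3.3 3.6
  endloop
 endfacet
 facet normal 0.971 0.071 0.228
  outer loop
   vertex 4.4 1.3 3.8
   vertex 4.3 3.3 3.6
   vertex 4.0 2.9 5.0
  endloop
 endfacet
 facet normal 0.915 -0.375 -0.151
  outer loop
   vertex 4.4 1.3 3.8
   vertex 3.7 0.8 0.8
   vertex 4.8 3.2 1.5
  endloop
 endfacet
 facet normal 0.896 -0.421 -0.139
  outer loop
   vertex 4.4 1.3 3.8
   vertex 3.9 0.5 3.0
   vertex 3.7 0.8 0.8
  endloop
 endfacet
 facet normal 0.035 -0.594 0.804
  outer loop
   vertex 4.4 1.3 3.8
   vertex 4.0 2.9 5.0
   vertex 2.3 0.5 3.3
  endloop
 endfacet
 facet normal 0.124 -0.739 0.662
  outer loop
   vertex 4.4 1.3 3.8
   vertex 2.3 0.5 3.3
   vertex 3.9 0.5 3.0
  endloop
 endfacet
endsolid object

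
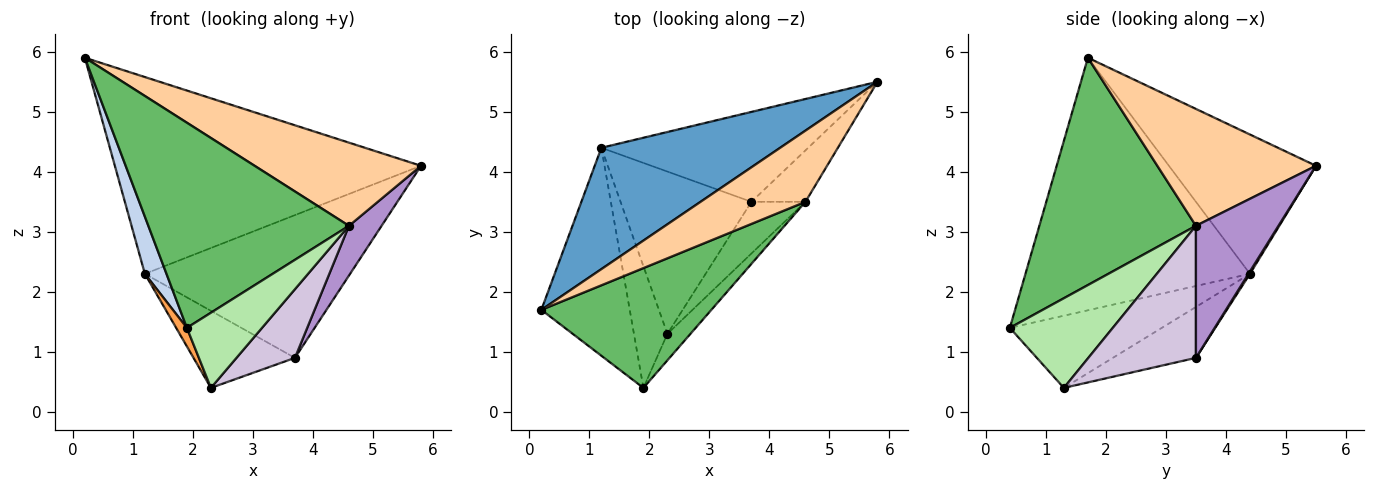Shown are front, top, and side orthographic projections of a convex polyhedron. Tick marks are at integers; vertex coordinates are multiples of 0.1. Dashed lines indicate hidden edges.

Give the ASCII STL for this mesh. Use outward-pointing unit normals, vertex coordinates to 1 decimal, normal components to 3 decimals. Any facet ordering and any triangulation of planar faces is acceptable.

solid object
 facet normal -0.378 0.788 0.486
  outer loop
   vertex 1.2 4.4 2.3
   vertex 0.2 1.7 5.9
   vertex 5.8 5.5 4.1
  endloop
 endfacet
 facet normal -0.940 -0.090 -0.329
  outer loop
   vertex 1.2 4.4 2.3
   vertex 1.9 0.4 1.4
   vertex 0.2 1.7 5.9
  endloop
 endfacet
 facet normal -0.905 -0.064 -0.420
  outer loop
   vertex 1.2 4.4 2.3
   vertex 2.3 1.3 0.4
   vertex 1.9 0.4 1.4
  endloop
 endfacet
 facet normal 0.587 -0.615 0.526
  outer loop
   vertex 4.6 3.5 3.1
   vertex 5.8 5.5 4.1
   vertex 0.2 1.7 5.9
  endloop
 endfacet
 facet normal 0.559 -0.716 0.418
  outer loop
   vertex 4.6 3.5 3.1
   vertex 0.2 1.7 5.9
   vertex 1.9 0.4 1.4
  endloop
 endfacet
 facet normal 0.791 -0.577 -0.203
  outer loop
   vertex 4.6 3.5 3.1
   vertex 1.9 0.4 1.4
   vertex 2.3 1.3 0.4
  endloop
 endfacet
 facet normal 0.006 0.846 -0.533
  outer loop
   vertex 3.7 3.5 0.9
   vertex 1.2 4.4 2.3
   vertex 5.8 5.5 4.1
  endloop
 endfacet
 facet normal -0.332 0.405 -0.852
  outer loop
   vertex 3.7 3.5 0.9
   vertex 2.3 1.3 0.4
   vertex 1.2 4.4 2.3
  endloop
 endfacet
 facet normal 0.869 -0.344 -0.356
  outer loop
   vertex 3.7 3.5 0.9
   vertex 5.8 5.5 4.1
   vertex 4.6 3.5 3.1
  endloop
 endfacet
 facet normal 0.827 -0.449 -0.338
  outer loop
   vertex 3.7 3.5 0.9
   vertex 4.6 3.5 3.1
   vertex 2.3 1.3 0.4
  endloop
 endfacet
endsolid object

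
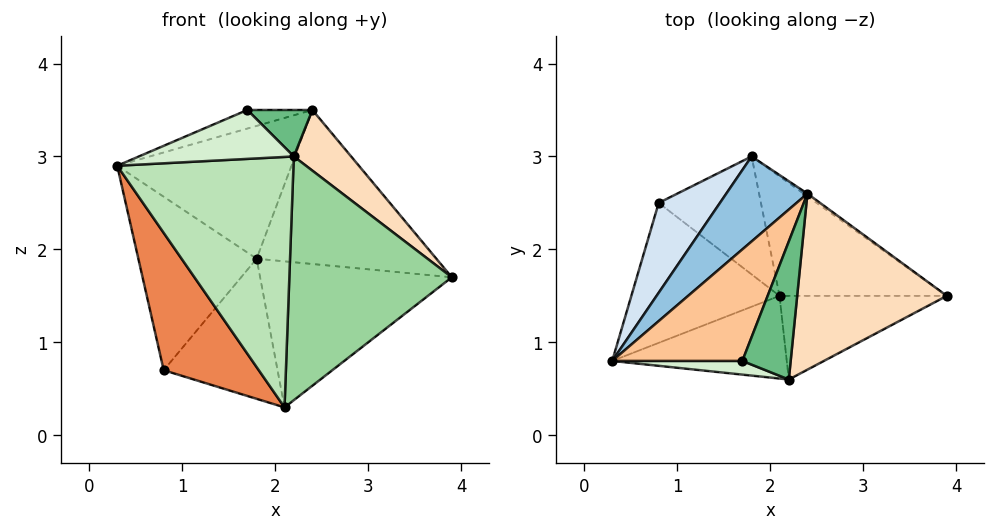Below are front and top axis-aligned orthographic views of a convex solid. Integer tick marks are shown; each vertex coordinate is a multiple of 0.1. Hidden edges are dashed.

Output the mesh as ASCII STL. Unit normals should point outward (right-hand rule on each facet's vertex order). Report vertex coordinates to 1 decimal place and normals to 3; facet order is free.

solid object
 facet normal 0.442 0.694 -0.568
  outer loop
   vertex 2.1 1.5 0.3
   vertex 1.8 3.0 1.9
   vertex 3.9 1.5 1.7
  endloop
 endfacet
 facet normal -0.659 0.634 0.405
  outer loop
   vertex 2.4 2.6 3.5
   vertex 1.8 3.0 1.9
   vertex 0.3 0.8 2.9
  endloop
 endfacet
 facet normal 0.580 0.814 -0.014
  outer loop
   vertex 2.4 2.6 3.5
   vertex 3.9 1.5 1.7
   vertex 1.8 3.0 1.9
  endloop
 endfacet
 facet normal -0.706 0.629 0.326
  outer loop
   vertex 0.8 2.5 0.7
   vertex 0.3 0.8 2.9
   vertex 1.8 3.0 1.9
  endloop
 endfacet
 facet normal -0.604 -0.558 -0.569
  outer loop
   vertex 0.8 2.5 0.7
   vertex 2.1 1.5 0.3
   vertex 0.3 0.8 2.9
  endloop
 endfacet
 facet normal 0.364 0.713 -0.600
  outer loop
   vertex 0.8 2.5 0.7
   vertex 1.8 3.0 1.9
   vertex 2.1 1.5 0.3
  endloop
 endfacet
 facet normal -0.389 0.151 0.909
  outer loop
   vertex 1.7 0.8 3.5
   vertex 2.4 2.6 3.5
   vertex 0.3 0.8 2.9
  endloop
 endfacet
 facet normal 0.667 -0.243 0.704
  outer loop
   vertex 2.2 0.6 3.0
   vertex 3.9 1.5 1.7
   vertex 2.4 2.6 3.5
  endloop
 endfacet
 facet normal 0.634 -0.247 0.733
  outer loop
   vertex 2.2 0.6 3.0
   vertex 2.4 2.6 3.5
   vertex 1.7 0.8 3.5
  endloop
 endfacet
 facet normal 0.245 -0.917 -0.315
  outer loop
   vertex 2.2 0.6 3.0
   vertex 2.1 1.5 0.3
   vertex 3.9 1.5 1.7
  endloop
 endfacet
 facet normal -0.083 -0.946 -0.312
  outer loop
   vertex 2.2 0.6 3.0
   vertex 0.3 0.8 2.9
   vertex 2.1 1.5 0.3
  endloop
 endfacet
 facet normal -0.115 -0.957 0.268
  outer loop
   vertex 2.2 0.6 3.0
   vertex 1.7 0.8 3.5
   vertex 0.3 0.8 2.9
  endloop
 endfacet
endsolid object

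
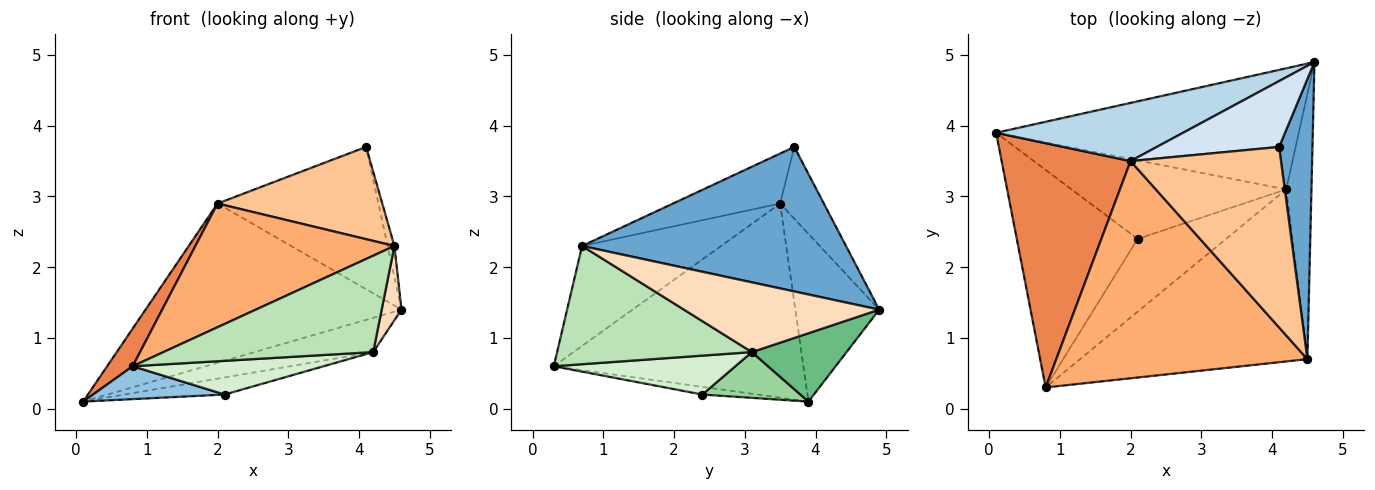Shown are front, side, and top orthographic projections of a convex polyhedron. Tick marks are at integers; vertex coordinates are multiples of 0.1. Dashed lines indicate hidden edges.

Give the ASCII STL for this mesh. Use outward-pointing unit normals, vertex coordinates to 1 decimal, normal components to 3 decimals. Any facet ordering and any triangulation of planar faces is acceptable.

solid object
 facet normal 0.974 0.025 0.225
  outer loop
   vertex 4.5 0.7 2.3
   vertex 4.6 4.9 1.4
   vertex 4.1 3.7 3.7
  endloop
 endfacet
 facet normal -0.063 -0.149 -0.987
  outer loop
   vertex 2.1 2.4 0.2
   vertex 0.8 0.3 0.6
   vertex 0.1 3.9 0.1
  endloop
 endfacet
 facet normal -0.294 0.898 0.328
  outer loop
   vertex 2.0 3.5 2.9
   vertex 4.6 4.9 1.4
   vertex 0.1 3.9 0.1
  endloop
 endfacet
 facet normal -0.239 0.881 0.408
  outer loop
   vertex 2.0 3.5 2.9
   vertex 4.1 3.7 3.7
   vertex 4.6 4.9 1.4
  endloop
 endfacet
 facet normal -0.830 -0.085 0.551
  outer loop
   vertex 2.0 3.5 2.9
   vertex 0.1 3.9 0.1
   vertex 0.8 0.3 0.6
  endloop
 endfacet
 facet normal -0.327 -0.468 0.821
  outer loop
   vertex 2.0 3.5 2.9
   vertex 0.8 0.3 0.6
   vertex 4.5 0.7 2.3
  endloop
 endfacet
 facet normal -0.284 -0.436 0.854
  outer loop
   vertex 2.0 3.5 2.9
   vertex 4.5 0.7 2.3
   vertex 4.1 3.7 3.7
  endloop
 endfacet
 facet normal 0.936 -0.095 -0.339
  outer loop
   vertex 4.2 3.1 0.8
   vertex 4.6 4.9 1.4
   vertex 4.5 0.7 2.3
  endloop
 endfacet
 facet normal 0.212 0.266 -0.940
  outer loop
   vertex 4.2 3.1 0.8
   vertex 0.1 3.9 0.1
   vertex 4.6 4.9 1.4
  endloop
 endfacet
 facet normal 0.204 0.208 -0.957
  outer loop
   vertex 4.2 3.1 0.8
   vertex 2.1 2.4 0.2
   vertex 0.1 3.9 0.1
  endloop
 endfacet
 facet normal 0.413 -0.445 -0.795
  outer loop
   vertex 4.2 3.1 0.8
   vertex 4.5 0.7 2.3
   vertex 0.8 0.3 0.6
  endloop
 endfacet
 facet normal 0.371 -0.390 -0.843
  outer loop
   vertex 4.2 3.1 0.8
   vertex 0.8 0.3 0.6
   vertex 2.1 2.4 0.2
  endloop
 endfacet
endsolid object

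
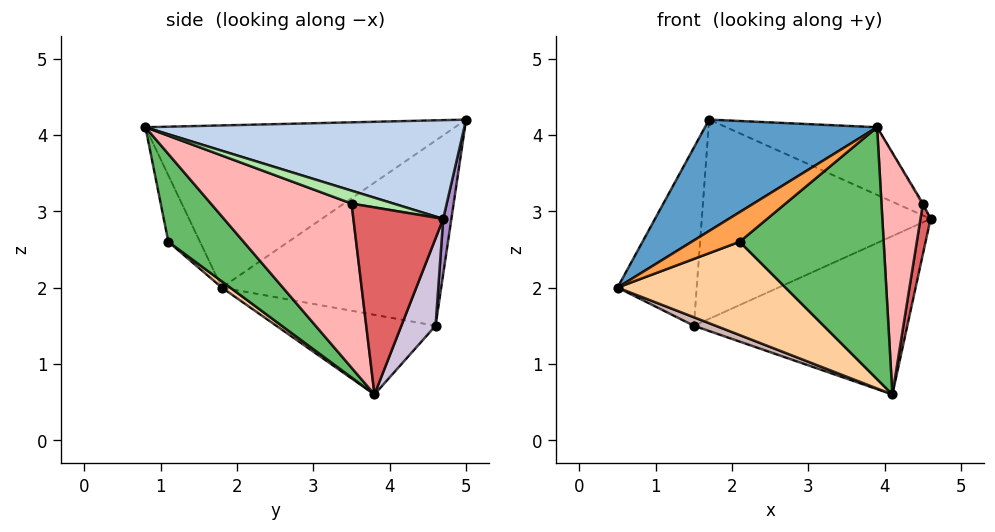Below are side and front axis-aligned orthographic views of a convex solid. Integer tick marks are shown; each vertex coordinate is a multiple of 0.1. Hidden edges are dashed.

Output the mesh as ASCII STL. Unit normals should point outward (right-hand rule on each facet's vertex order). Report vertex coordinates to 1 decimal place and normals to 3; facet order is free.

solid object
 facet normal -0.564 -0.314 0.764
  outer loop
   vertex 1.7 5.0 4.2
   vertex 0.5 1.8 2.0
   vertex 3.9 0.8 4.1
  endloop
 endfacet
 facet normal 0.418 0.198 0.887
  outer loop
   vertex 1.7 5.0 4.2
   vertex 3.9 0.8 4.1
   vertex 4.6 4.7 2.9
  endloop
 endfacet
 facet normal -0.494 -0.749 0.442
  outer loop
   vertex 2.1 1.1 2.6
   vertex 3.9 0.8 4.1
   vertex 0.5 1.8 2.0
  endloop
 endfacet
 facet normal 0.030 -0.609 -0.792
  outer loop
   vertex 2.1 1.1 2.6
   vertex 0.5 1.8 2.0
   vertex 4.1 3.8 0.6
  endloop
 endfacet
 facet normal 0.374 -0.715 -0.591
  outer loop
   vertex 2.1 1.1 2.6
   vertex 4.1 3.8 0.6
   vertex 3.9 0.8 4.1
  endloop
 endfacet
 facet normal 0.826 0.025 0.563
  outer loop
   vertex 4.5 3.5 3.1
   vertex 4.6 4.7 2.9
   vertex 3.9 0.8 4.1
  endloop
 endfacet
 facet normal 0.979 -0.110 -0.170
  outer loop
   vertex 4.5 3.5 3.1
   vertex 4.1 3.8 0.6
   vertex 4.6 4.7 2.9
  endloop
 endfacet
 facet normal 0.943 -0.278 -0.184
  outer loop
   vertex 4.5 3.5 3.1
   vertex 3.9 0.8 4.1
   vertex 4.1 3.8 0.6
  endloop
 endfacet
 facet normal 0.035 0.988 -0.149
  outer loop
   vertex 1.5 4.6 1.5
   vertex 1.7 5.0 4.2
   vertex 4.6 4.7 2.9
  endloop
 endfacet
 facet normal 0.146 0.910 -0.388
  outer loop
   vertex 1.5 4.6 1.5
   vertex 4.6 4.7 2.9
   vertex 4.1 3.8 0.6
  endloop
 endfacet
 facet normal -0.940 0.339 0.019
  outer loop
   vertex 1.5 4.6 1.5
   vertex 0.5 1.8 2.0
   vertex 1.7 5.0 4.2
  endloop
 endfacet
 facet normal -0.340 -0.047 -0.939
  outer loop
   vertex 1.5 4.6 1.5
   vertex 4.1 3.8 0.6
   vertex 0.5 1.8 2.0
  endloop
 endfacet
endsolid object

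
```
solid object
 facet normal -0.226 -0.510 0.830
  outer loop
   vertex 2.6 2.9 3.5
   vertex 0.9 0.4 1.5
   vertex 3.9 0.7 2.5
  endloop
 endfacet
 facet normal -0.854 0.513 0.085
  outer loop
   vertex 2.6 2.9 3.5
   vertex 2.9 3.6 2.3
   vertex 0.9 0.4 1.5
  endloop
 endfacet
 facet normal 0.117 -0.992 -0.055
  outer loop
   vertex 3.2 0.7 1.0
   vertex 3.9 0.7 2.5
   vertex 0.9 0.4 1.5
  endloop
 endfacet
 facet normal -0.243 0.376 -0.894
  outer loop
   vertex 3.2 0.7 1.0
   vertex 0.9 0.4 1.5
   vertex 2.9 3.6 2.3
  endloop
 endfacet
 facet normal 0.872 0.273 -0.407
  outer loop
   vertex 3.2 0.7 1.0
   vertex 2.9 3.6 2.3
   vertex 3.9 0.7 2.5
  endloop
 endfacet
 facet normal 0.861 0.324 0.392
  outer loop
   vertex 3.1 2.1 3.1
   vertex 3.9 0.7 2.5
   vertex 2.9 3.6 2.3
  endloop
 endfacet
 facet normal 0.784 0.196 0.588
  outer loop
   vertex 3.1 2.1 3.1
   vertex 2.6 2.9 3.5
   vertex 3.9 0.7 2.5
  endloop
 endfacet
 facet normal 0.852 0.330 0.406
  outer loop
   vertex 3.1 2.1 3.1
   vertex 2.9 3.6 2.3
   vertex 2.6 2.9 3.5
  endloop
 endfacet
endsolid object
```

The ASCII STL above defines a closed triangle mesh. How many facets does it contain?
8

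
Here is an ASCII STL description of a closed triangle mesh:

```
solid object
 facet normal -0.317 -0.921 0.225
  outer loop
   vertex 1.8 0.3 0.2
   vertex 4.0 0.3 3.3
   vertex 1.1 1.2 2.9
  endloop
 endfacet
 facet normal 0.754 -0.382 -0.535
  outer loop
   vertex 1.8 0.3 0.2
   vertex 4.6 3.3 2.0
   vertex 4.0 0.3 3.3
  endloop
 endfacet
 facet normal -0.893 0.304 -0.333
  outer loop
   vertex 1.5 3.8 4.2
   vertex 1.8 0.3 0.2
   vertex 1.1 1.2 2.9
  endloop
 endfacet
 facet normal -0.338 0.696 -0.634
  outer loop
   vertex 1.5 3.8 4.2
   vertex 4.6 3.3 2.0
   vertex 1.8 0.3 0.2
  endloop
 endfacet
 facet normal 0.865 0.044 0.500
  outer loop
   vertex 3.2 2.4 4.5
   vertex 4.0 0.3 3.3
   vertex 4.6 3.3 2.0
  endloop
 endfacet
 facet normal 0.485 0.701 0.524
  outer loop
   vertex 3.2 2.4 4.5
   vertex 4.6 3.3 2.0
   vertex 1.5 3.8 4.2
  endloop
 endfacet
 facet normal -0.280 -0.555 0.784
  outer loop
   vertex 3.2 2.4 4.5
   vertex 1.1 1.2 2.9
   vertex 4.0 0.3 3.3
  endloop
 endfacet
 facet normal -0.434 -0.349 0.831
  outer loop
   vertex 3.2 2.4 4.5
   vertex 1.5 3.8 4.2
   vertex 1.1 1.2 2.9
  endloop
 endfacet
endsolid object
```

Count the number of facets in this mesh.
8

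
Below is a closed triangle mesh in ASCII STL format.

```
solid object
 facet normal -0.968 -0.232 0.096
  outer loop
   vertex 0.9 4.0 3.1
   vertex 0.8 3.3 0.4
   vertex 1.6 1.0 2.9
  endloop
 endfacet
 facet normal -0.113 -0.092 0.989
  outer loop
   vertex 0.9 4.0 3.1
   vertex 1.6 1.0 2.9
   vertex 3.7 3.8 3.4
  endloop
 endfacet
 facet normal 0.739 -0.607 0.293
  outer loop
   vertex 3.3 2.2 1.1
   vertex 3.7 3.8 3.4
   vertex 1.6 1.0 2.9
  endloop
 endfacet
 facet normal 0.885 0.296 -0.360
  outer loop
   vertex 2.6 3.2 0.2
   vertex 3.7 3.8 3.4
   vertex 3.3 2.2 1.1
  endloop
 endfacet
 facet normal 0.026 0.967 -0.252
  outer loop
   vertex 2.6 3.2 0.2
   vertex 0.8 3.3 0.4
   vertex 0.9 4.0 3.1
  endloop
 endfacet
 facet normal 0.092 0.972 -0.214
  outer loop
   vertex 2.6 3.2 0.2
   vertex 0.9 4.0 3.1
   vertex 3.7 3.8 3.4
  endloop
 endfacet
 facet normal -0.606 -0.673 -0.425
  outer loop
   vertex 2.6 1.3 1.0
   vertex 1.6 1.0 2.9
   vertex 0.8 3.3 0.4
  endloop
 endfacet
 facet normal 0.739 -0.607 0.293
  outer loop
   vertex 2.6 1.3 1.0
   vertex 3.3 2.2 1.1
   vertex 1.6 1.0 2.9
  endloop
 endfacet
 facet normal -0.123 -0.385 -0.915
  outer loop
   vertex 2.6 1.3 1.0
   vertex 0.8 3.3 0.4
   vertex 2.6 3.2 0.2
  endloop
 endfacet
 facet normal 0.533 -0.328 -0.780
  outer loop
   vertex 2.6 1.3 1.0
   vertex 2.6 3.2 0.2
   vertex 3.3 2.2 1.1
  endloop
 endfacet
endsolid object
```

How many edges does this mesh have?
15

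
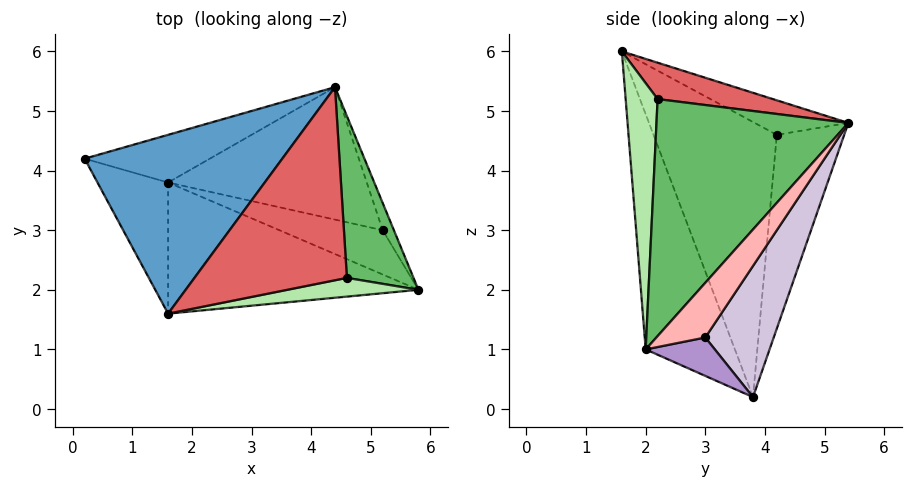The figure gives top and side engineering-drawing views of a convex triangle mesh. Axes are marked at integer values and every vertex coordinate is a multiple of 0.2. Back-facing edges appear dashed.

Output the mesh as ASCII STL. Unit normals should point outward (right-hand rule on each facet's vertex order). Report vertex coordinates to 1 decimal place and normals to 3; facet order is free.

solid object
 facet normal -0.158 0.401 0.902
  outer loop
   vertex 1.6 1.6 6.0
   vertex 4.4 5.4 4.8
   vertex 0.2 4.2 4.6
  endloop
 endfacet
 facet normal -0.263 0.950 -0.170
  outer loop
   vertex 1.6 3.8 0.2
   vertex 0.2 4.2 4.6
   vertex 4.4 5.4 4.8
  endloop
 endfacet
 facet normal -0.810 -0.548 -0.208
  outer loop
   vertex 1.6 3.8 0.2
   vertex 1.6 1.6 6.0
   vertex 0.2 4.2 4.6
  endloop
 endfacet
 facet normal -0.316 -0.887 -0.336
  outer loop
   vertex 1.6 3.8 0.2
   vertex 5.8 2.0 1.0
   vertex 1.6 1.6 6.0
  endloop
 endfacet
 facet normal 0.958 0.094 0.269
  outer loop
   vertex 4.6 2.2 5.2
   vertex 5.8 2.0 1.0
   vertex 4.4 5.4 4.8
  endloop
 endfacet
 facet normal 0.223 -0.969 0.110
  outer loop
   vertex 4.6 2.2 5.2
   vertex 1.6 1.6 6.0
   vertex 5.8 2.0 1.0
  endloop
 endfacet
 facet normal 0.230 0.135 0.964
  outer loop
   vertex 4.6 2.2 5.2
   vertex 4.4 5.4 4.8
   vertex 1.6 1.6 6.0
  endloop
 endfacet
 facet normal 0.830 0.532 -0.170
  outer loop
   vertex 5.2 3.0 1.2
   vertex 4.4 5.4 4.8
   vertex 5.8 2.0 1.0
  endloop
 endfacet
 facet normal 0.324 0.369 -0.871
  outer loop
   vertex 5.2 3.0 1.2
   vertex 5.8 2.0 1.0
   vertex 1.6 3.8 0.2
  endloop
 endfacet
 facet normal 0.315 0.821 -0.477
  outer loop
   vertex 5.2 3.0 1.2
   vertex 1.6 3.8 0.2
   vertex 4.4 5.4 4.8
  endloop
 endfacet
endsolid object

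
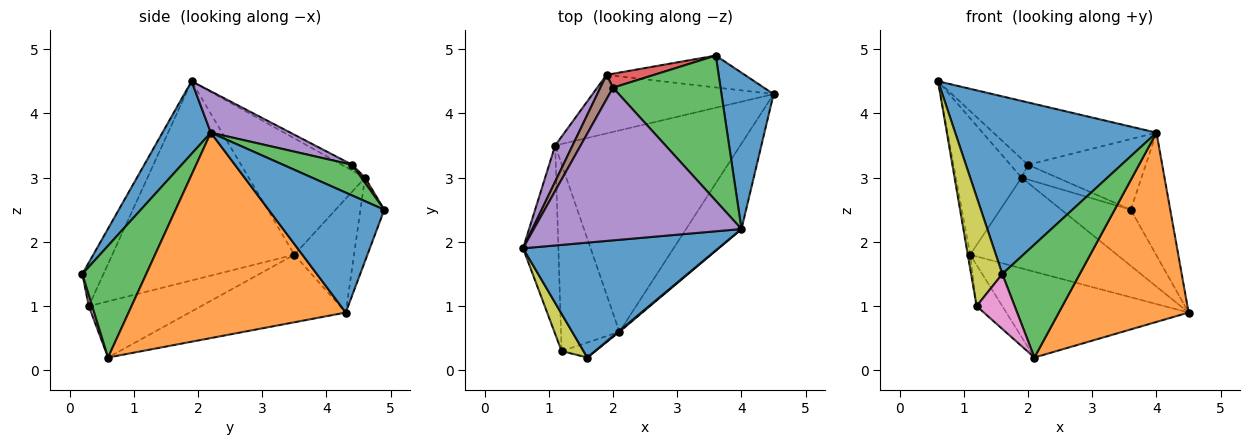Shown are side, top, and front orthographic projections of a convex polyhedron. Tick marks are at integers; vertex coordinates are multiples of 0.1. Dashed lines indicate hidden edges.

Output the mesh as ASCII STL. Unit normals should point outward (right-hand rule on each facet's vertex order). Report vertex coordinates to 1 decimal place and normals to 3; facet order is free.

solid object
 facet normal 0.198 -0.823 0.532
  outer loop
   vertex 4.0 2.2 3.7
   vertex 0.6 1.9 4.5
   vertex 1.6 0.2 1.5
  endloop
 endfacet
 facet normal 0.836 -0.500 -0.226
  outer loop
   vertex 4.0 2.2 3.7
   vertex 2.1 0.6 0.2
   vertex 4.5 4.3 0.9
  endloop
 endfacet
 facet normal 0.636 -0.771 0.007
  outer loop
   vertex 4.0 2.2 3.7
   vertex 1.6 0.2 1.5
   vertex 2.1 0.6 0.2
  endloop
 endfacet
 facet normal -0.318 0.371 -0.872
  outer loop
   vertex 1.1 3.5 1.8
   vertex 4.5 4.3 0.9
   vertex 2.1 0.6 0.2
  endloop
 endfacet
 facet normal -0.864 0.487 0.129
  outer loop
   vertex 1.9 4.6 3.0
   vertex 1.1 3.5 1.8
   vertex 0.6 1.9 4.5
  endloop
 endfacet
 facet normal -0.323 0.795 -0.513
  outer loop
   vertex 1.9 4.6 3.0
   vertex 4.5 4.3 0.9
   vertex 1.1 3.5 1.8
  endloop
 endfacet
 facet normal 0.087 -0.961 -0.262
  outer loop
   vertex 1.2 0.3 1.0
   vertex 2.1 0.6 0.2
   vertex 1.6 0.2 1.5
  endloop
 endfacet
 facet normal -0.685 0.157 -0.712
  outer loop
   vertex 1.2 0.3 1.0
   vertex 1.1 3.5 1.8
   vertex 2.1 0.6 0.2
  endloop
 endfacet
 facet normal -0.539 -0.797 0.272
  outer loop
   vertex 1.2 0.3 1.0
   vertex 1.6 0.2 1.5
   vertex 0.6 1.9 4.5
  endloop
 endfacet
 facet normal -0.985 0.013 -0.175
  outer loop
   vertex 1.2 0.3 1.0
   vertex 0.6 1.9 4.5
   vertex 1.1 3.5 1.8
  endloop
 endfacet
 facet normal 0.875 0.299 0.380
  outer loop
   vertex 3.6 4.9 2.5
   vertex 4.0 2.2 3.7
   vertex 4.5 4.3 0.9
  endloop
 endfacet
 facet normal -0.286 0.833 -0.473
  outer loop
   vertex 3.6 4.9 2.5
   vertex 4.5 4.3 0.9
   vertex 1.9 4.6 3.0
  endloop
 endfacet
 facet normal 0.249 0.424 0.871
  outer loop
   vertex 2.0 4.4 3.2
   vertex 4.0 2.2 3.7
   vertex 3.6 4.9 2.5
  endloop
 endfacet
 facet normal 0.074 0.723 0.686
  outer loop
   vertex 2.0 4.4 3.2
   vertex 3.6 4.9 2.5
   vertex 1.9 4.6 3.0
  endloop
 endfacet
 facet normal 0.181 0.372 0.910
  outer loop
   vertex 2.0 4.4 3.2
   vertex 0.6 1.9 4.5
   vertex 4.0 2.2 3.7
  endloop
 endfacet
 facet normal -0.337 0.576 0.745
  outer loop
   vertex 2.0 4.4 3.2
   vertex 1.9 4.6 3.0
   vertex 0.6 1.9 4.5
  endloop
 endfacet
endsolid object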